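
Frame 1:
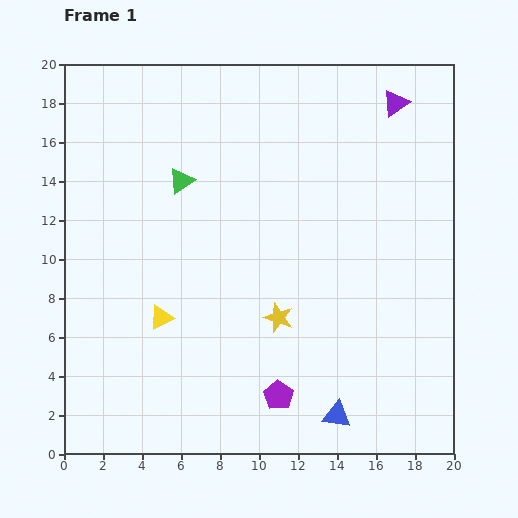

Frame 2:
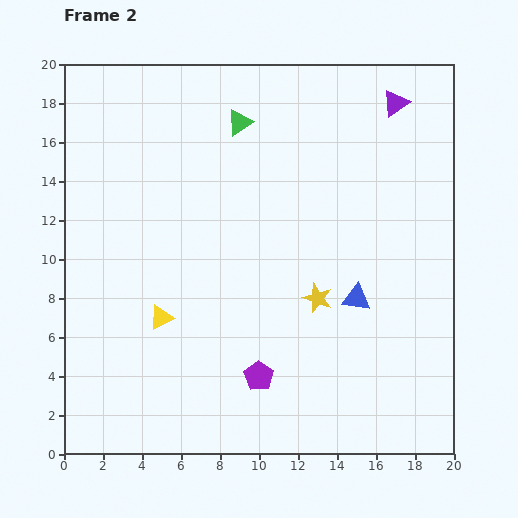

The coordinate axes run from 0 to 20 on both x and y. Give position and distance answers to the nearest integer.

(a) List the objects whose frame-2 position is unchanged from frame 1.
the yellow triangle, the purple triangle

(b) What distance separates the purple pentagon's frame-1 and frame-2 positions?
1

The purple pentagon moved from (11, 3) to (10, 4), a distance of √(1² + 1²) ≈ 1.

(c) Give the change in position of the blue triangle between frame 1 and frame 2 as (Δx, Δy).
(1, 6)

The blue triangle was at (14, 2) in frame 1 and (15, 8) in frame 2.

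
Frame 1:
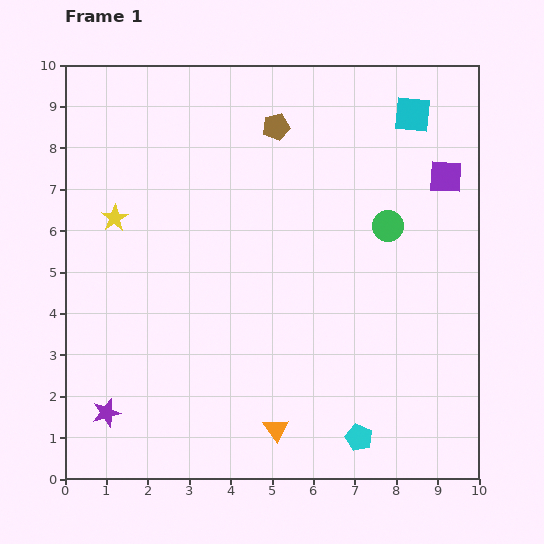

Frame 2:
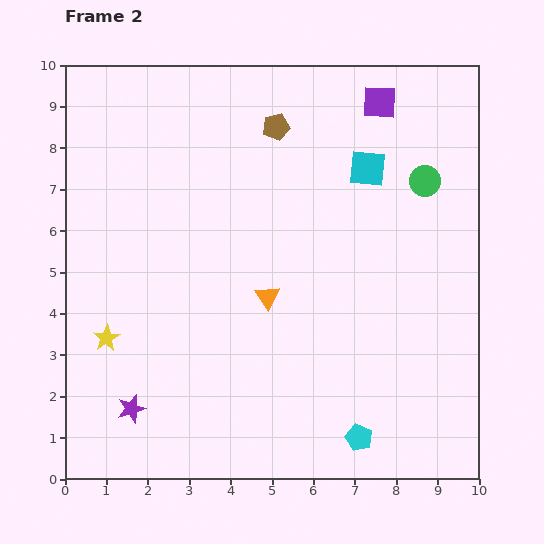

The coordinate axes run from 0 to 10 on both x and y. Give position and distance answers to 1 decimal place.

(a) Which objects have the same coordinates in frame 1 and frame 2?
the brown pentagon, the cyan pentagon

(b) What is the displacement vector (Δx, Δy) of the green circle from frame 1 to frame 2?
(0.9, 1.1)

The green circle was at (7.8, 6.1) in frame 1 and (8.7, 7.2) in frame 2.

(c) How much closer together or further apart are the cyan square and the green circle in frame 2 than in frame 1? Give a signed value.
-1.4

Distance in frame 1: 2.8. Distance in frame 2: 1.4.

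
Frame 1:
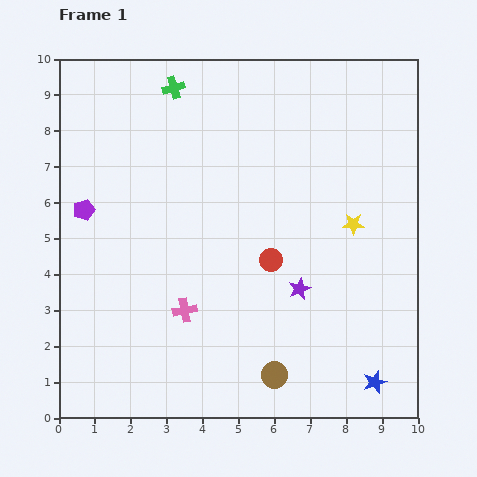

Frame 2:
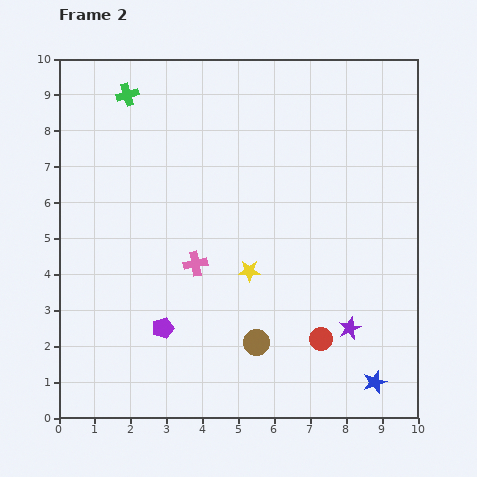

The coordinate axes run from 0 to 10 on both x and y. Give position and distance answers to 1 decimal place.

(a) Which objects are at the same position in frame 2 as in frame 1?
the blue star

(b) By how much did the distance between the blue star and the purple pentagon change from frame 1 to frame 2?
-3.3

Distance in frame 1: 9.4. Distance in frame 2: 6.1.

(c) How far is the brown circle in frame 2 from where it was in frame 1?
1.0

The brown circle moved from (6.0, 1.2) to (5.5, 2.1), a distance of √(0.5² + 0.9²) ≈ 1.0.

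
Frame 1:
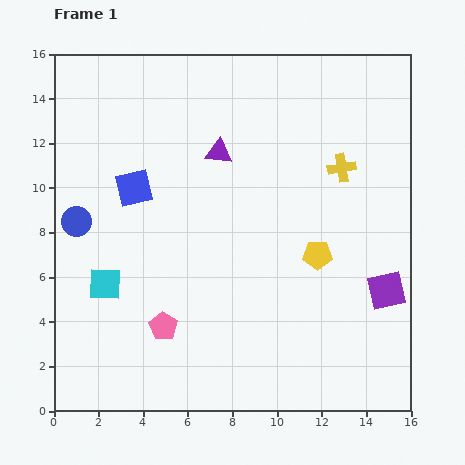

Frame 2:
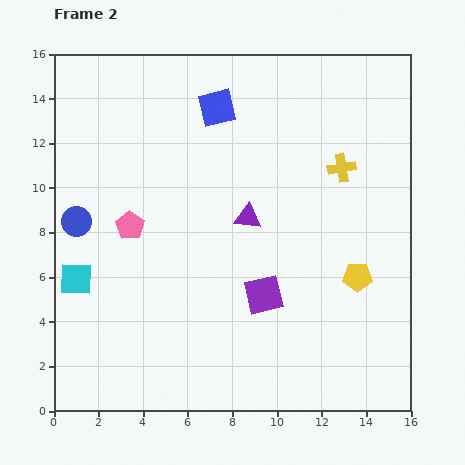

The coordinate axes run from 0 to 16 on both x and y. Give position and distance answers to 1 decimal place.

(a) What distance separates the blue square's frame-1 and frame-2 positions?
5.2

The blue square moved from (3.6, 10.0) to (7.3, 13.6), a distance of √(3.7² + 3.6²) ≈ 5.2.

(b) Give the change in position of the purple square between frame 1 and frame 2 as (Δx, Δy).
(-5.5, -0.2)

The purple square was at (14.9, 5.4) in frame 1 and (9.4, 5.2) in frame 2.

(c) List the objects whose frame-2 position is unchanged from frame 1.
the blue circle, the yellow cross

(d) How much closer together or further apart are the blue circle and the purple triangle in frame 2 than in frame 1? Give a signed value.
+0.6

Distance in frame 1: 7.1. Distance in frame 2: 7.7.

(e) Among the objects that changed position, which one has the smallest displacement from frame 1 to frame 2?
the cyan square

(moved 1.3)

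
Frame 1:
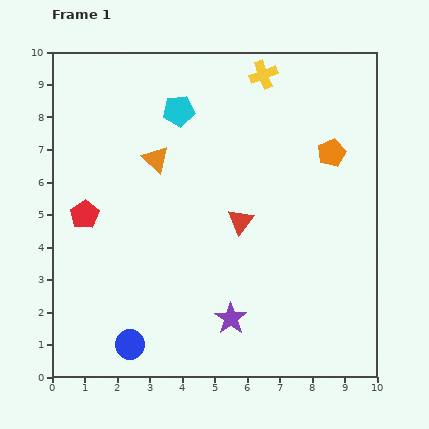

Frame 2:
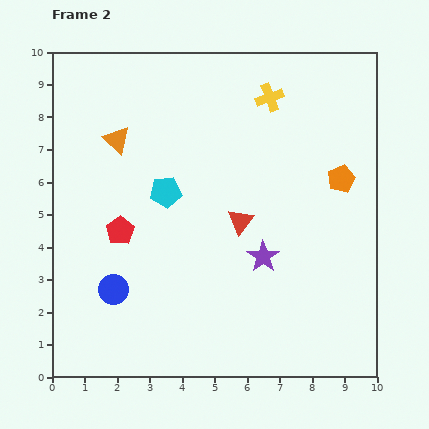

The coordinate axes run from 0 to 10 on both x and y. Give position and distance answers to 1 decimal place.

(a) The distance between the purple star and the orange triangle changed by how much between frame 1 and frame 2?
+0.4

Distance in frame 1: 5.4. Distance in frame 2: 5.8.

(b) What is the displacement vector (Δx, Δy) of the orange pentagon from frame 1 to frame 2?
(0.3, -0.8)

The orange pentagon was at (8.6, 6.9) in frame 1 and (8.9, 6.1) in frame 2.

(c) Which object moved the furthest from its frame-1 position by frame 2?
the cyan pentagon

(moved 2.5; next 2.1)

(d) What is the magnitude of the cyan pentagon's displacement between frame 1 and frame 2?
2.5

The cyan pentagon moved from (3.9, 8.2) to (3.5, 5.7), a distance of √(0.4² + 2.5²) ≈ 2.5.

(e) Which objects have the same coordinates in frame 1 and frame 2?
the red triangle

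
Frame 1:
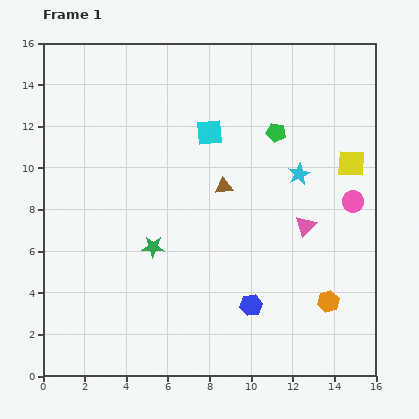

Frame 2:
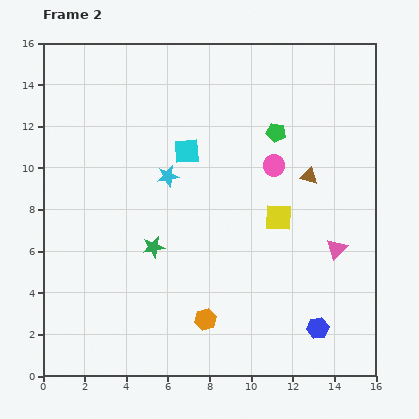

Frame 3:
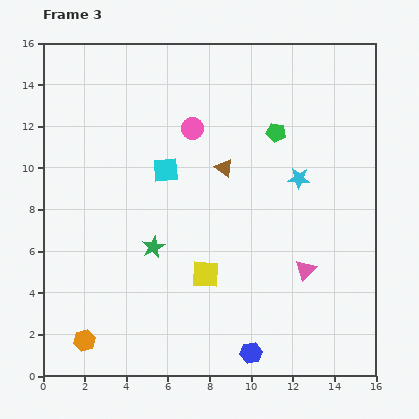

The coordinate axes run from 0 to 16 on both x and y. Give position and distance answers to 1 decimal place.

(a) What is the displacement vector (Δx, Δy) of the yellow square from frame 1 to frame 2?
(-3.5, -2.6)

The yellow square was at (14.8, 10.2) in frame 1 and (11.3, 7.6) in frame 2.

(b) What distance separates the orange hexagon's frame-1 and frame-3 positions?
11.9

The orange hexagon moved from (13.7, 3.6) to (2.0, 1.7), a distance of √(11.7² + 1.9²) ≈ 11.9.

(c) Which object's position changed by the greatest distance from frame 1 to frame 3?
the orange hexagon

(moved 11.9; next 8.8)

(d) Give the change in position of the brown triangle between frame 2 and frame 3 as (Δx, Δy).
(-4.1, 0.4)

The brown triangle was at (12.8, 9.6) in frame 2 and (8.7, 10.0) in frame 3.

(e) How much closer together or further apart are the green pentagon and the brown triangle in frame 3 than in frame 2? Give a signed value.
+0.4

Distance in frame 2: 2.6. Distance in frame 3: 3.0.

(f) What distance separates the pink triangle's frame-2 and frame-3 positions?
1.8

The pink triangle moved from (14.1, 6.1) to (12.6, 5.1), a distance of √(1.5² + 1.0²) ≈ 1.8.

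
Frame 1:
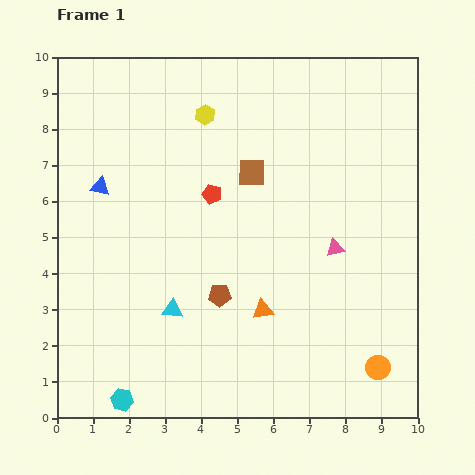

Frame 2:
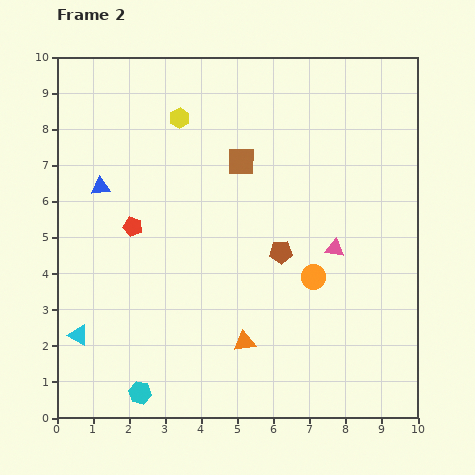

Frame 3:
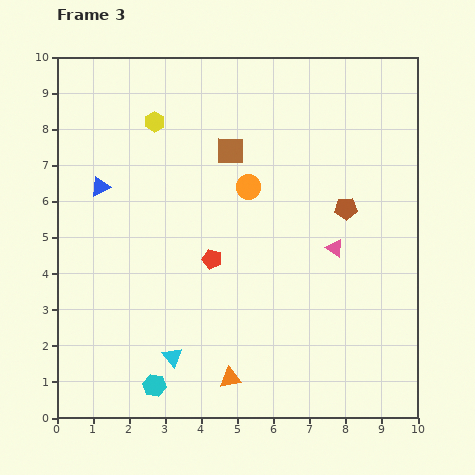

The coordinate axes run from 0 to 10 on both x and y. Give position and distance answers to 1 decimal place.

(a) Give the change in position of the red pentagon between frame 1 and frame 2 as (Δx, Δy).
(-2.2, -0.9)

The red pentagon was at (4.3, 6.2) in frame 1 and (2.1, 5.3) in frame 2.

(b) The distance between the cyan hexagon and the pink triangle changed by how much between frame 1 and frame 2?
-0.5

Distance in frame 1: 7.2. Distance in frame 2: 6.7.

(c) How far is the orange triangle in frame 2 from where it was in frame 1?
1.0

The orange triangle moved from (5.7, 3.0) to (5.2, 2.1), a distance of √(0.5² + 0.9²) ≈ 1.0.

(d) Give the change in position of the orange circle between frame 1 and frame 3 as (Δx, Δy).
(-3.6, 5.0)

The orange circle was at (8.9, 1.4) in frame 1 and (5.3, 6.4) in frame 3.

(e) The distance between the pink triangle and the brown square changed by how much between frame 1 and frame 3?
+0.9

Distance in frame 1: 3.1. Distance in frame 3: 4.0.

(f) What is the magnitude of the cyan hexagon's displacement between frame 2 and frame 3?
0.4

The cyan hexagon moved from (2.3, 0.7) to (2.7, 0.9), a distance of √(0.4² + 0.2²) ≈ 0.4.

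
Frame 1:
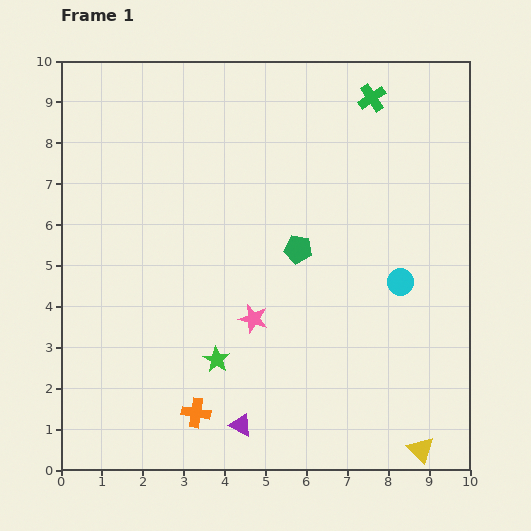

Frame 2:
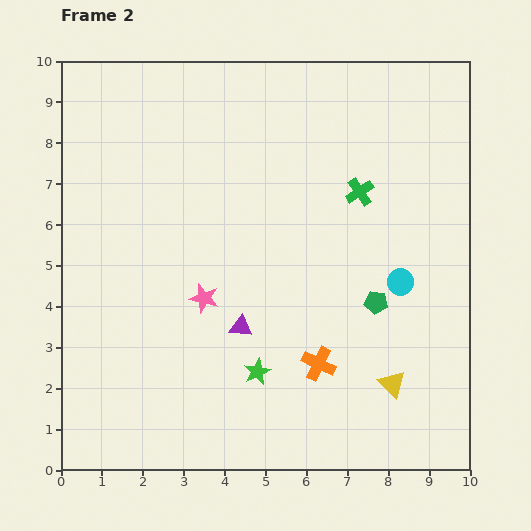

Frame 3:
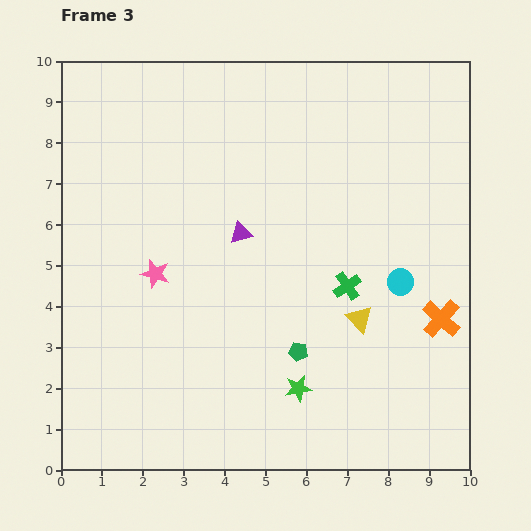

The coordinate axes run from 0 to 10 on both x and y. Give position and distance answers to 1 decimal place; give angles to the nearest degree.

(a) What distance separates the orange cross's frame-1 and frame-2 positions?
3.2

The orange cross moved from (3.3, 1.4) to (6.3, 2.6), a distance of √(3.0² + 1.2²) ≈ 3.2.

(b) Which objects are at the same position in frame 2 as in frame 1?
the cyan circle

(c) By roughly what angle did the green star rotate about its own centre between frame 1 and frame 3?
31° clockwise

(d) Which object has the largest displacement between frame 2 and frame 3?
the orange cross

(moved 3.2; next 2.3)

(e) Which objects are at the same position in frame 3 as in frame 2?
the cyan circle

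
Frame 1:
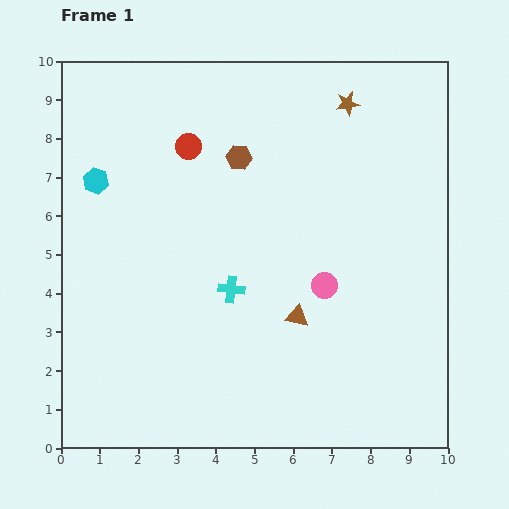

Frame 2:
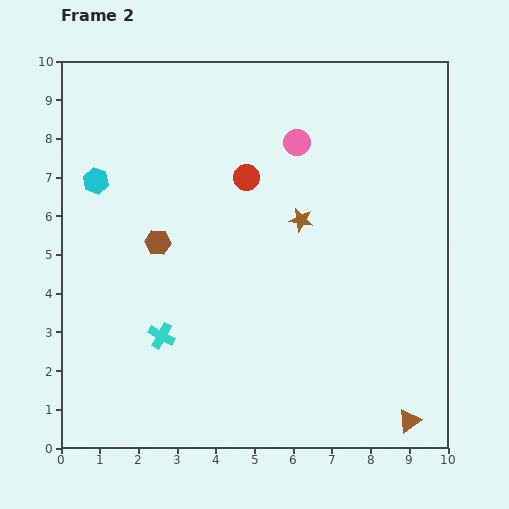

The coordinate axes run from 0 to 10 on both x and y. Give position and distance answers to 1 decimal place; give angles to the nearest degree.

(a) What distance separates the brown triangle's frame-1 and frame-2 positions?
4.0

The brown triangle moved from (6.1, 3.4) to (9.0, 0.7), a distance of √(2.9² + 2.7²) ≈ 4.0.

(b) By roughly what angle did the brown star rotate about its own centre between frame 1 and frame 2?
22° clockwise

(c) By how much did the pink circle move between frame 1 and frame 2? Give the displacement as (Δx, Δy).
(-0.7, 3.7)

The pink circle was at (6.8, 4.2) in frame 1 and (6.1, 7.9) in frame 2.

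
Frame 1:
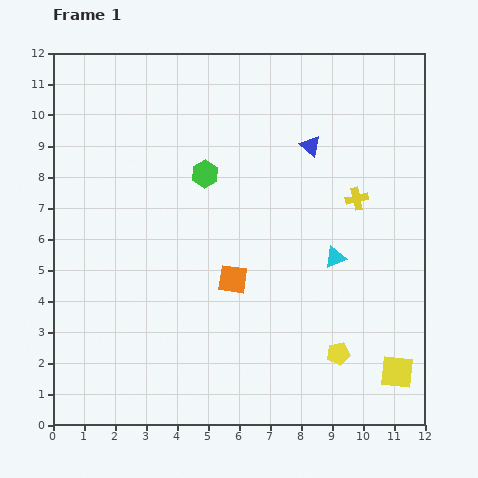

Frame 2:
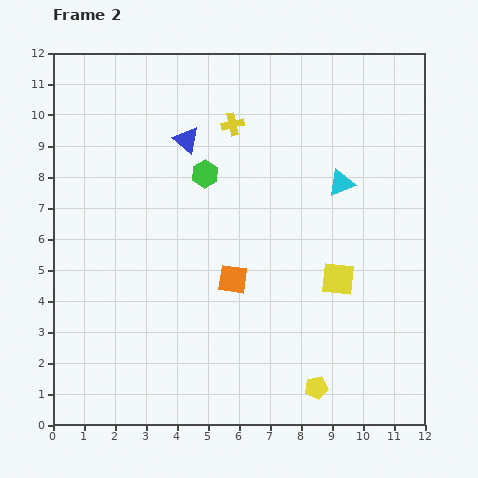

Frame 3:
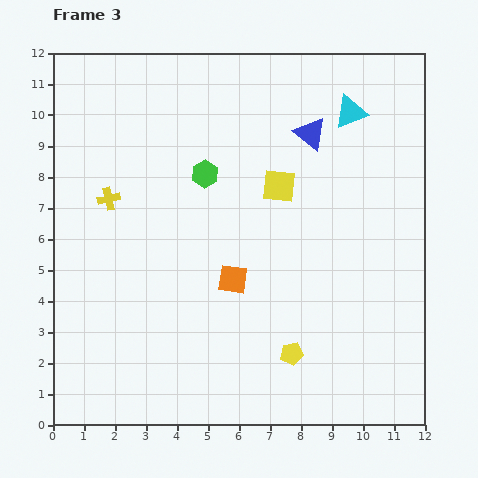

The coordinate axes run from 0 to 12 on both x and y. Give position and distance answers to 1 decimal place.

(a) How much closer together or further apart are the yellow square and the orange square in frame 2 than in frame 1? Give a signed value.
-2.7

Distance in frame 1: 6.1. Distance in frame 2: 3.4.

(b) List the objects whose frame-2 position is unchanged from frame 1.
the green hexagon, the orange square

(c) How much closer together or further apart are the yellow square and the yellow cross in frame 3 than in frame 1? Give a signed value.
-0.2

Distance in frame 1: 5.7. Distance in frame 3: 5.5.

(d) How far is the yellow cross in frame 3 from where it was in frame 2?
4.7

The yellow cross moved from (5.8, 9.7) to (1.8, 7.3), a distance of √(4.0² + 2.4²) ≈ 4.7.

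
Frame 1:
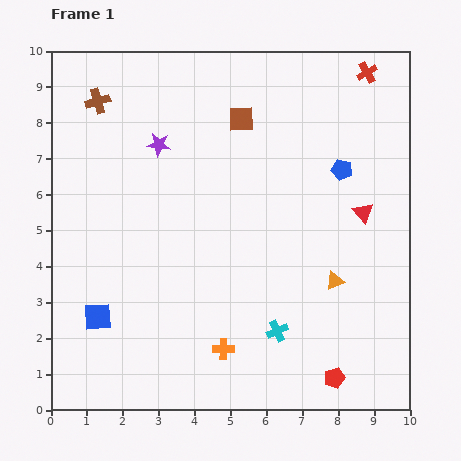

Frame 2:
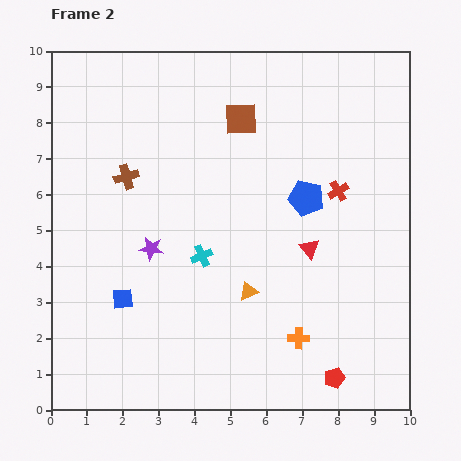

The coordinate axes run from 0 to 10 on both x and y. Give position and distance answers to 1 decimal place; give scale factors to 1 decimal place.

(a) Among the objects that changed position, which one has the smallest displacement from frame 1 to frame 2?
the blue square

(moved 0.9)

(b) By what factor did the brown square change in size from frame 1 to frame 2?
1.3×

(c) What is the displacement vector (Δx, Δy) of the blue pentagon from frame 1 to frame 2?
(-1.0, -0.8)

The blue pentagon was at (8.1, 6.7) in frame 1 and (7.1, 5.9) in frame 2.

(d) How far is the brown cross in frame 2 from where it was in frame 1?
2.2

The brown cross moved from (1.3, 8.6) to (2.1, 6.5), a distance of √(0.8² + 2.1²) ≈ 2.2.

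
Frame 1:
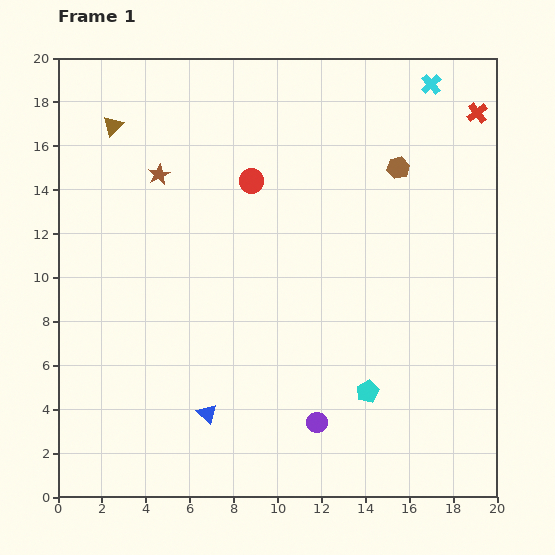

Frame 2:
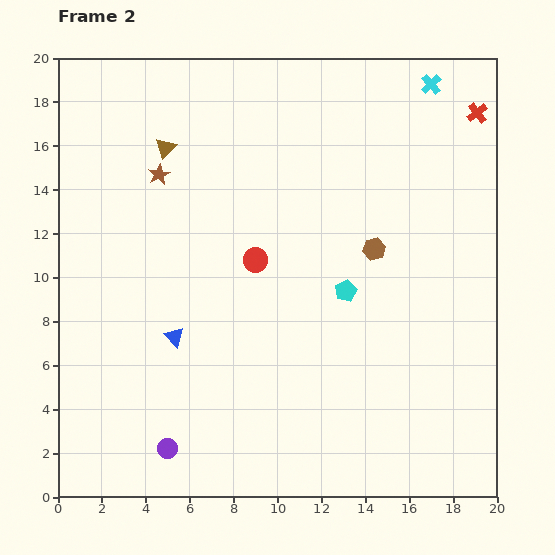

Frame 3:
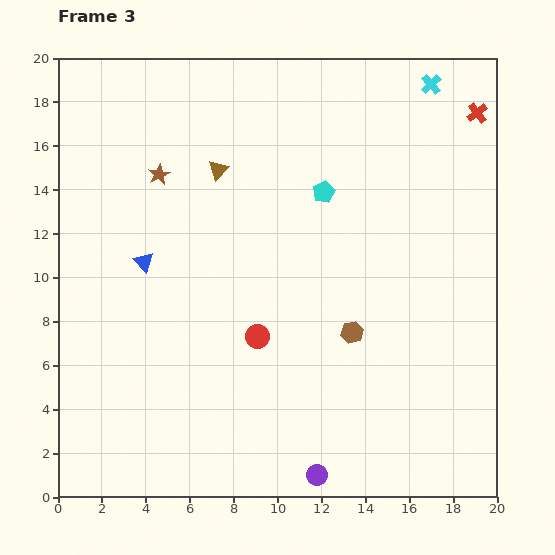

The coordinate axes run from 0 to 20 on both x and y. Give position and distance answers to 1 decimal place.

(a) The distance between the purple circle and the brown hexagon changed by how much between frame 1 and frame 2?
+0.9

Distance in frame 1: 12.2. Distance in frame 2: 13.1.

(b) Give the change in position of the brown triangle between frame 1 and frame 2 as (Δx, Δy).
(2.4, -1.0)

The brown triangle was at (2.5, 16.9) in frame 1 and (4.9, 15.9) in frame 2.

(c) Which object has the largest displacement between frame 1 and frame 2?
the purple circle

(moved 6.9; next 4.7)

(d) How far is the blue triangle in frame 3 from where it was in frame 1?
7.5

The blue triangle moved from (6.8, 3.8) to (3.9, 10.7), a distance of √(2.9² + 6.9²) ≈ 7.5.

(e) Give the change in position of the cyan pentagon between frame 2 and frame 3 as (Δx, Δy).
(-1.0, 4.5)

The cyan pentagon was at (13.1, 9.4) in frame 2 and (12.1, 13.9) in frame 3.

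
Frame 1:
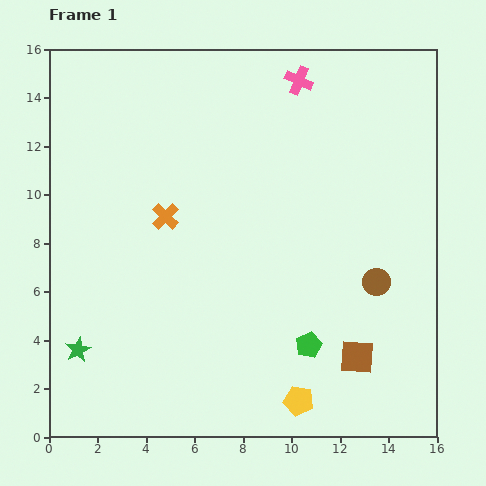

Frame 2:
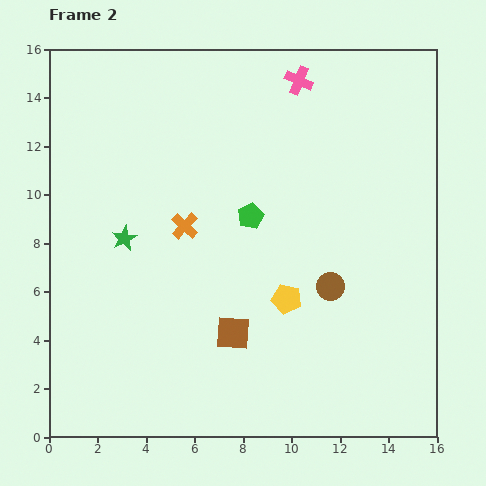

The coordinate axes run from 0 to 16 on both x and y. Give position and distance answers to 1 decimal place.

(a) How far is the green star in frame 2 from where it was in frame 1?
5.0

The green star moved from (1.2, 3.6) to (3.1, 8.2), a distance of √(1.9² + 4.6²) ≈ 5.0.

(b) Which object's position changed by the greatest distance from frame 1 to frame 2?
the green pentagon

(moved 5.8; next 5.2)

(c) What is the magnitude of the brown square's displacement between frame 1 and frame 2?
5.2

The brown square moved from (12.7, 3.3) to (7.6, 4.3), a distance of √(5.1² + 1.0²) ≈ 5.2.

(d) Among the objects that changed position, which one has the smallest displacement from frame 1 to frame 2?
the orange cross

(moved 0.9)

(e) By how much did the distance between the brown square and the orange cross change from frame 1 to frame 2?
-5.0

Distance in frame 1: 9.8. Distance in frame 2: 4.8.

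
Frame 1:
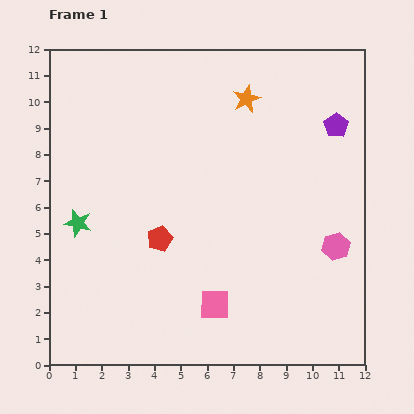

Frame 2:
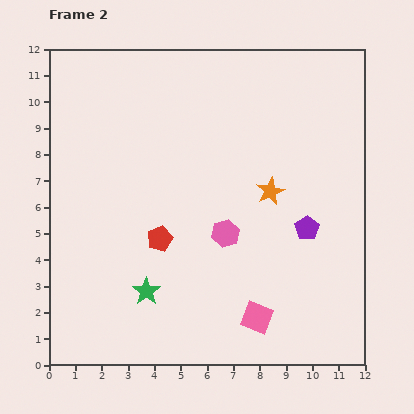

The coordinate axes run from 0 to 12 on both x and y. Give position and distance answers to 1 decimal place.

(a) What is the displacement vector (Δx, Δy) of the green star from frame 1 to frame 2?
(2.6, -2.6)

The green star was at (1.1, 5.4) in frame 1 and (3.7, 2.8) in frame 2.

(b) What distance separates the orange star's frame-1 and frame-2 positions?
3.6

The orange star moved from (7.5, 10.1) to (8.4, 6.6), a distance of √(0.9² + 3.5²) ≈ 3.6.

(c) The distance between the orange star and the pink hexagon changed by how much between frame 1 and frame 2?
-4.3

Distance in frame 1: 6.6. Distance in frame 2: 2.3.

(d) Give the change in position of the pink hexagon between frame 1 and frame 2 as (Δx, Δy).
(-4.2, 0.5)

The pink hexagon was at (10.9, 4.5) in frame 1 and (6.7, 5.0) in frame 2.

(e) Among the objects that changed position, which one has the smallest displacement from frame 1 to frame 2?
the pink square

(moved 1.7)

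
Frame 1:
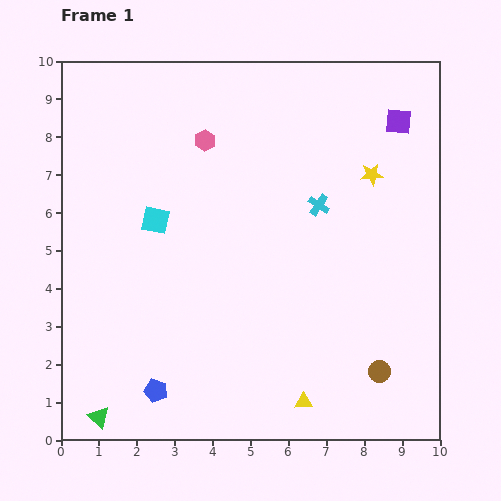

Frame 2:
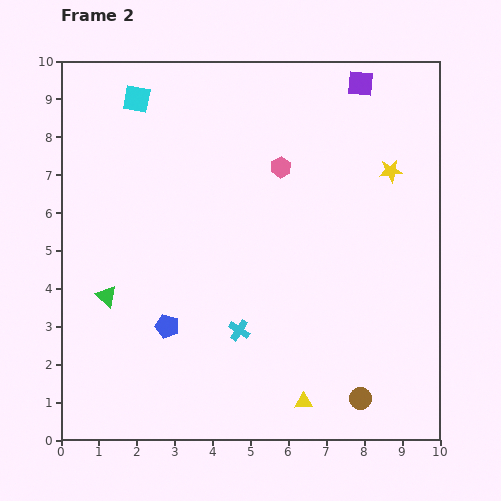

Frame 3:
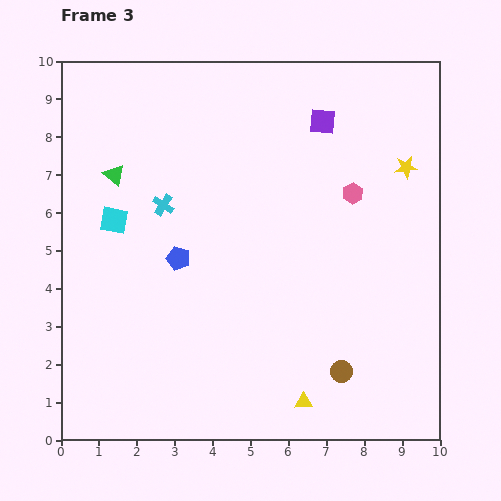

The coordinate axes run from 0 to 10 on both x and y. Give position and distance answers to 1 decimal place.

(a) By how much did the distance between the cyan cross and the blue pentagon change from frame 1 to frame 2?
-4.6

Distance in frame 1: 6.5. Distance in frame 2: 1.9.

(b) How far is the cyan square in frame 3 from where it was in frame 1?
1.1

The cyan square moved from (2.5, 5.8) to (1.4, 5.8), a distance of √(1.1² + 0.0²) ≈ 1.1.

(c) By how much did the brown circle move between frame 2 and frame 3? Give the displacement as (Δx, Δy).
(-0.5, 0.7)

The brown circle was at (7.9, 1.1) in frame 2 and (7.4, 1.8) in frame 3.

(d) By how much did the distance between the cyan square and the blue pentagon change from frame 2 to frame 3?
-4.1

Distance in frame 2: 6.1. Distance in frame 3: 2.0.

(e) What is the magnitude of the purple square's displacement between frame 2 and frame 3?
1.4

The purple square moved from (7.9, 9.4) to (6.9, 8.4), a distance of √(1.0² + 1.0²) ≈ 1.4.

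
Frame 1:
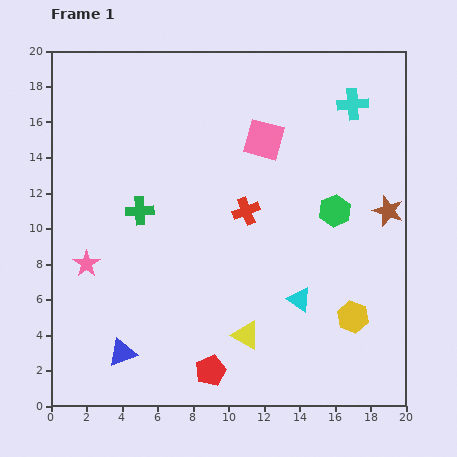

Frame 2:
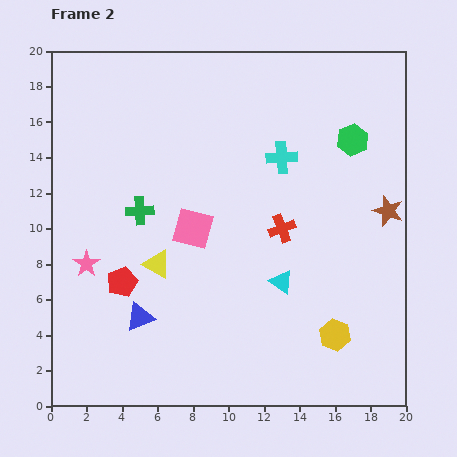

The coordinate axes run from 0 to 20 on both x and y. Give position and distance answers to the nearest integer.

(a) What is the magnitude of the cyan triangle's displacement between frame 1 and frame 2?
1

The cyan triangle moved from (14, 6) to (13, 7), a distance of √(1² + 1²) ≈ 1.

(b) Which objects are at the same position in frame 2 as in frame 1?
the brown star, the green cross, the pink star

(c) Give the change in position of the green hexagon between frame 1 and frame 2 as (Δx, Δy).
(1, 4)

The green hexagon was at (16, 11) in frame 1 and (17, 15) in frame 2.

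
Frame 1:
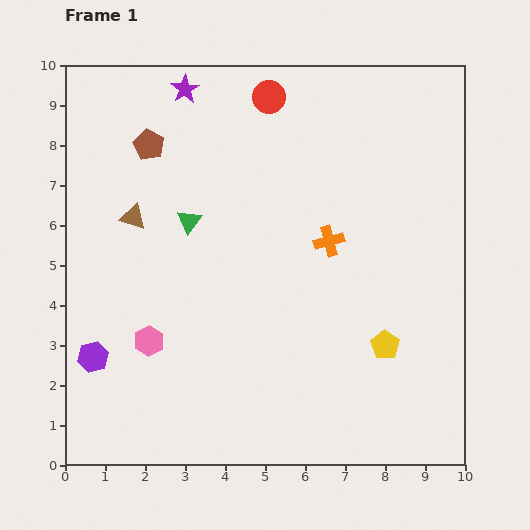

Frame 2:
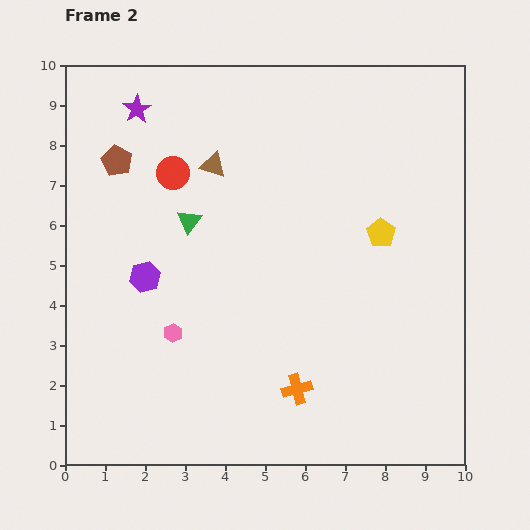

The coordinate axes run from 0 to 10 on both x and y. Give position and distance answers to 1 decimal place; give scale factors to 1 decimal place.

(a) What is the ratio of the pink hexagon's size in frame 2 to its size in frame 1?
0.6×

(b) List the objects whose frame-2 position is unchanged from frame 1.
the green triangle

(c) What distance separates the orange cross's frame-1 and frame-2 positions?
3.8

The orange cross moved from (6.6, 5.6) to (5.8, 1.9), a distance of √(0.8² + 3.7²) ≈ 3.8.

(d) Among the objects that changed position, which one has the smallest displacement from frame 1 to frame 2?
the pink hexagon

(moved 0.6)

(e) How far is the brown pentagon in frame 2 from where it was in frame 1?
0.9

The brown pentagon moved from (2.1, 8.0) to (1.3, 7.6), a distance of √(0.8² + 0.4²) ≈ 0.9.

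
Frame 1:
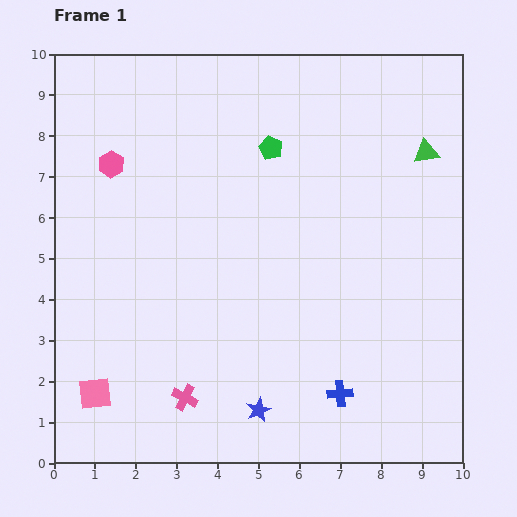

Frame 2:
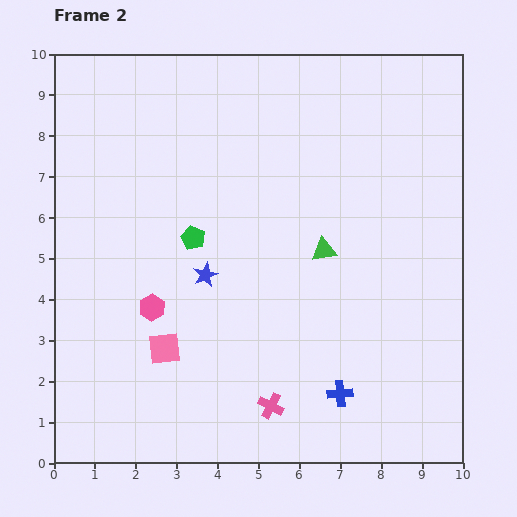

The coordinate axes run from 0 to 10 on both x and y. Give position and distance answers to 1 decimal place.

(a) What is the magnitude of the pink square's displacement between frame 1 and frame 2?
2.0

The pink square moved from (1.0, 1.7) to (2.7, 2.8), a distance of √(1.7² + 1.1²) ≈ 2.0.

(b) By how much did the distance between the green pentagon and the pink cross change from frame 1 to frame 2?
-2.0

Distance in frame 1: 6.5. Distance in frame 2: 4.5.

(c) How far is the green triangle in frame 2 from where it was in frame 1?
3.5

The green triangle moved from (9.1, 7.6) to (6.6, 5.2), a distance of √(2.5² + 2.4²) ≈ 3.5.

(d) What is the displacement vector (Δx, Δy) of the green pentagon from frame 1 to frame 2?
(-1.9, -2.2)

The green pentagon was at (5.3, 7.7) in frame 1 and (3.4, 5.5) in frame 2.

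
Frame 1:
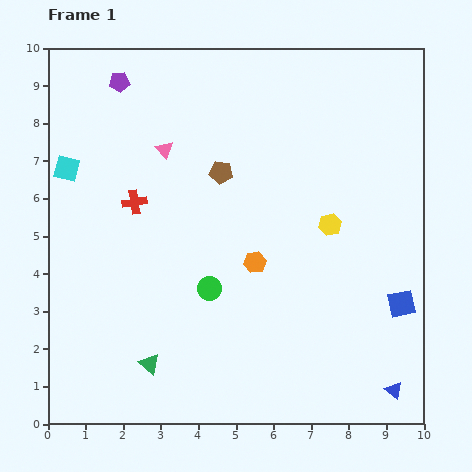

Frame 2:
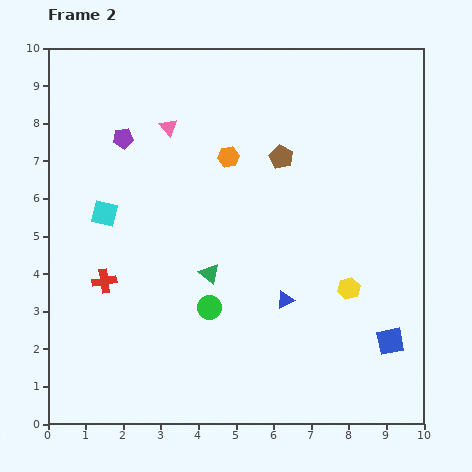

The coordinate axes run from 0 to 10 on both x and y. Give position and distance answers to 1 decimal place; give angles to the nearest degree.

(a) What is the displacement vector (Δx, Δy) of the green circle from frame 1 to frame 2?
(0.0, -0.5)

The green circle was at (4.3, 3.6) in frame 1 and (4.3, 3.1) in frame 2.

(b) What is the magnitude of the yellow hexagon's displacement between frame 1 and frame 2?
1.8

The yellow hexagon moved from (7.5, 5.3) to (8.0, 3.6), a distance of √(0.5² + 1.7²) ≈ 1.8.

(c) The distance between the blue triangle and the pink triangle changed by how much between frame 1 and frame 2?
-3.3

Distance in frame 1: 8.8. Distance in frame 2: 5.5.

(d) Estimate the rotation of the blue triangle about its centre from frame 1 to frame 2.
52° clockwise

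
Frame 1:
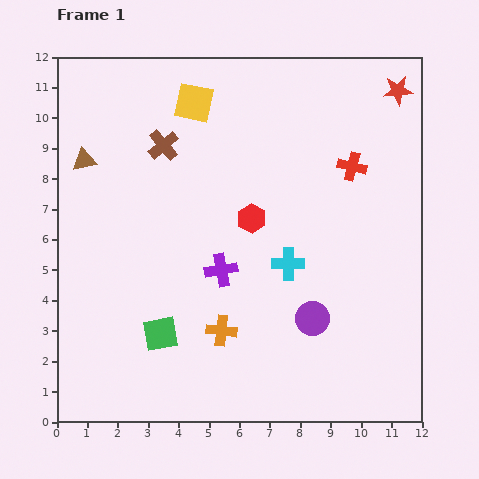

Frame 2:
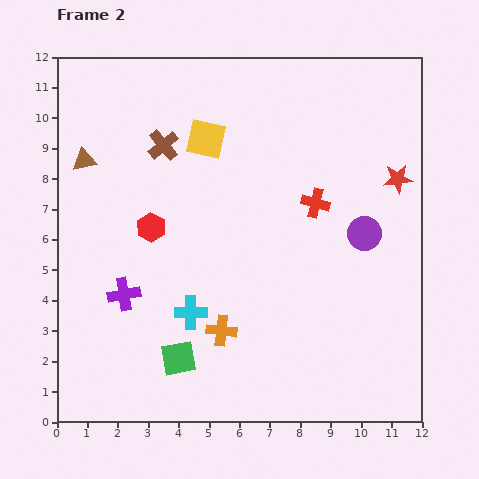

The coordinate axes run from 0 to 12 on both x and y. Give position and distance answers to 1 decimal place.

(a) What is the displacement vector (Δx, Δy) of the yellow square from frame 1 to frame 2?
(0.4, -1.2)

The yellow square was at (4.5, 10.5) in frame 1 and (4.9, 9.3) in frame 2.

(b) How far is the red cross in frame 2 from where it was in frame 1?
1.7

The red cross moved from (9.7, 8.4) to (8.5, 7.2), a distance of √(1.2² + 1.2²) ≈ 1.7.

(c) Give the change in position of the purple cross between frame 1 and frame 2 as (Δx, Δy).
(-3.2, -0.8)

The purple cross was at (5.4, 5.0) in frame 1 and (2.2, 4.2) in frame 2.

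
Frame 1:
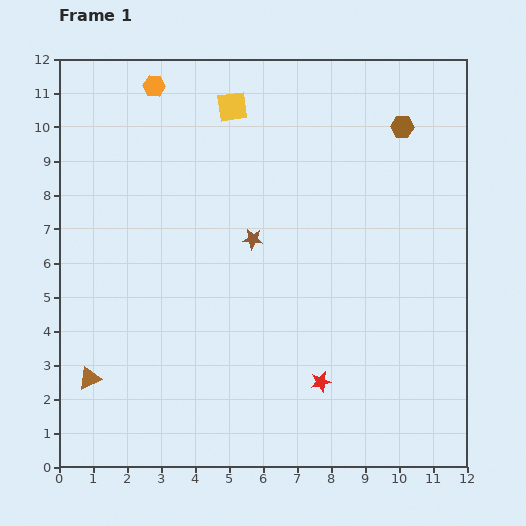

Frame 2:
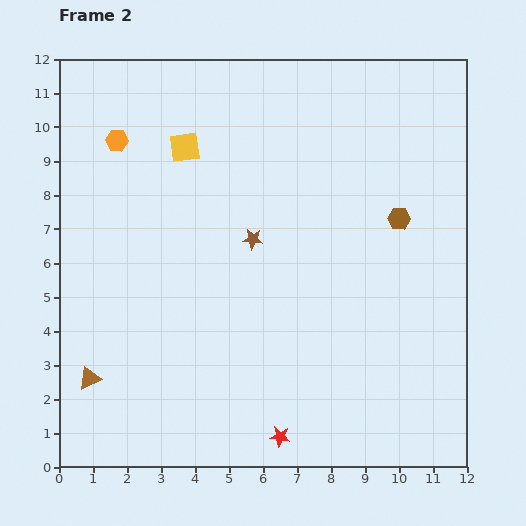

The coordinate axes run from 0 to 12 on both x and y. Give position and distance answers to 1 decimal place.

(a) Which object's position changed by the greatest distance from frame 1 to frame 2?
the brown hexagon

(moved 2.7; next 2.0)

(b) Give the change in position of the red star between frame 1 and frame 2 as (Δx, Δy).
(-1.2, -1.6)

The red star was at (7.7, 2.5) in frame 1 and (6.5, 0.9) in frame 2.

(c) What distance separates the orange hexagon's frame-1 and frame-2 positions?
1.9

The orange hexagon moved from (2.8, 11.2) to (1.7, 9.6), a distance of √(1.1² + 1.6²) ≈ 1.9.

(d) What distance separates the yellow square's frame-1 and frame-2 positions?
1.8

The yellow square moved from (5.1, 10.6) to (3.7, 9.4), a distance of √(1.4² + 1.2²) ≈ 1.8.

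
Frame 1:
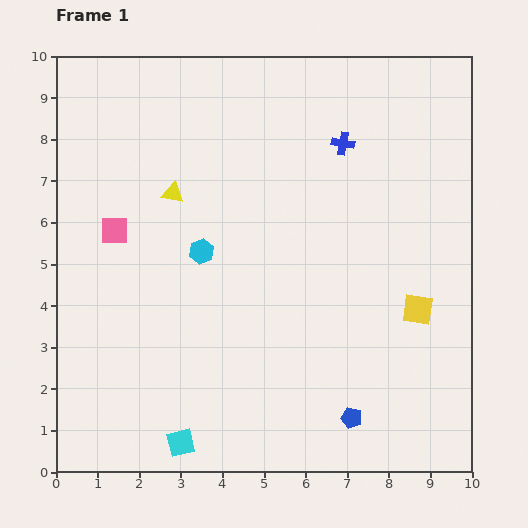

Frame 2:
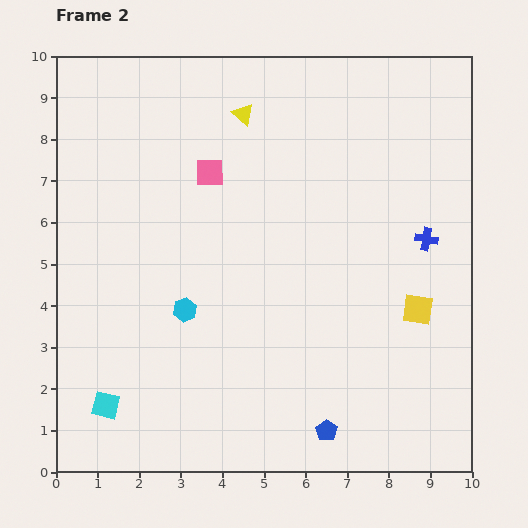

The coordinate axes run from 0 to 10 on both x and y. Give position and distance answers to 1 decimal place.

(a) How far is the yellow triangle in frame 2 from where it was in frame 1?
2.5

The yellow triangle moved from (2.8, 6.7) to (4.5, 8.6), a distance of √(1.7² + 1.9²) ≈ 2.5.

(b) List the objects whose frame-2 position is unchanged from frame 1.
the yellow square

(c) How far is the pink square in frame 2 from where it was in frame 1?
2.7

The pink square moved from (1.4, 5.8) to (3.7, 7.2), a distance of √(2.3² + 1.4²) ≈ 2.7.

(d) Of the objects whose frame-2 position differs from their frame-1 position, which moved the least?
the blue pentagon

(moved 0.7)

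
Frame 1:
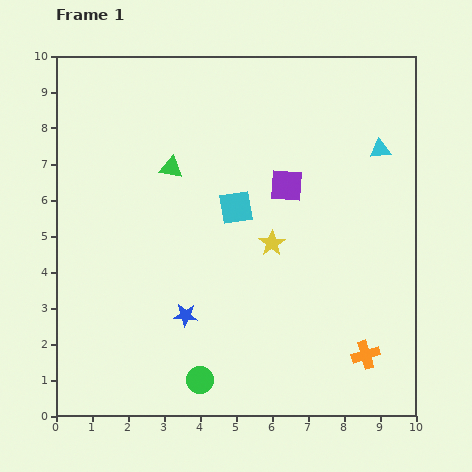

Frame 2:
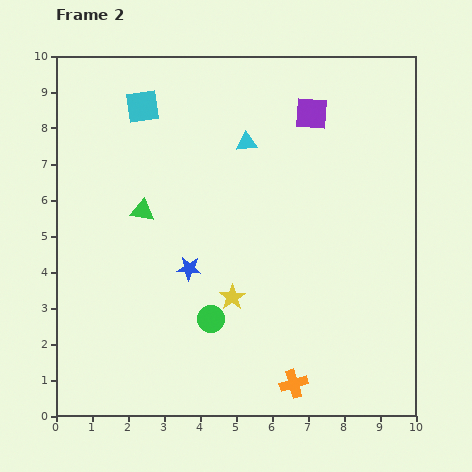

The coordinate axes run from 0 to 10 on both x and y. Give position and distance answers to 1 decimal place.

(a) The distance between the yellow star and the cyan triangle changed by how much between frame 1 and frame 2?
+0.3

Distance in frame 1: 4.0. Distance in frame 2: 4.3.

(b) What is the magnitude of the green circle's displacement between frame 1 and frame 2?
1.7

The green circle moved from (4.0, 1.0) to (4.3, 2.7), a distance of √(0.3² + 1.7²) ≈ 1.7.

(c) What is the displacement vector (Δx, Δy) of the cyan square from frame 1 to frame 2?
(-2.6, 2.8)

The cyan square was at (5.0, 5.8) in frame 1 and (2.4, 8.6) in frame 2.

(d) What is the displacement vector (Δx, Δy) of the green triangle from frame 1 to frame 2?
(-0.8, -1.2)

The green triangle was at (3.2, 6.9) in frame 1 and (2.4, 5.7) in frame 2.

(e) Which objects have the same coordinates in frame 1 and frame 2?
none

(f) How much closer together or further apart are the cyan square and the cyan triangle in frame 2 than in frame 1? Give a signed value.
-1.2

Distance in frame 1: 4.3. Distance in frame 2: 3.1.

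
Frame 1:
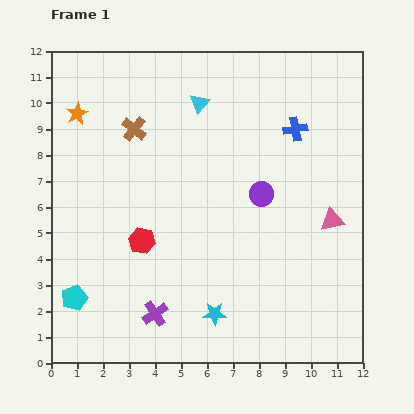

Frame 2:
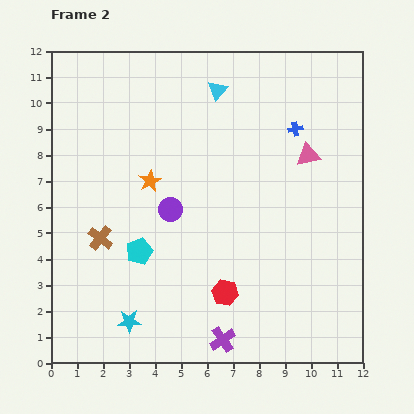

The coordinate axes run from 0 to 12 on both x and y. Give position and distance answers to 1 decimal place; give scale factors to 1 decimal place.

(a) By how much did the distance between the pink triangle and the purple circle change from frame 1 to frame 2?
+2.8

Distance in frame 1: 2.9. Distance in frame 2: 5.7.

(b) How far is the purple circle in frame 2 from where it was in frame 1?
3.6

The purple circle moved from (8.1, 6.5) to (4.6, 5.9), a distance of √(3.5² + 0.6²) ≈ 3.6.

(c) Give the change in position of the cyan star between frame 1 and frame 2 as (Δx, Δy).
(-3.3, -0.3)

The cyan star was at (6.3, 1.9) in frame 1 and (3.0, 1.6) in frame 2.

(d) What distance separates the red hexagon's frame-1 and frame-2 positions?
3.8

The red hexagon moved from (3.5, 4.7) to (6.7, 2.7), a distance of √(3.2² + 2.0²) ≈ 3.8.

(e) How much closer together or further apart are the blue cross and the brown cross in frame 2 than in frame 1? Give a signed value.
+2.4

Distance in frame 1: 6.2. Distance in frame 2: 8.6.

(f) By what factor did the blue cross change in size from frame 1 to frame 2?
0.6×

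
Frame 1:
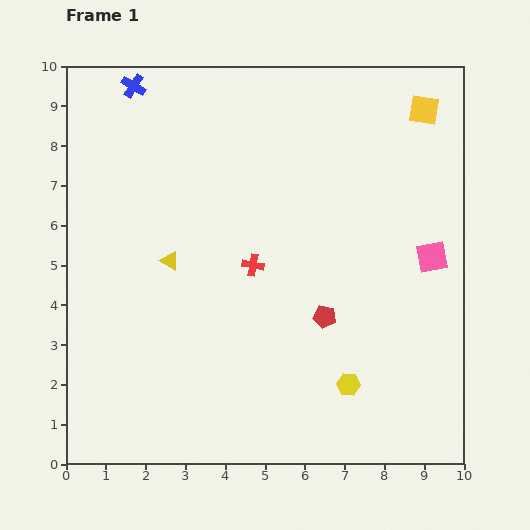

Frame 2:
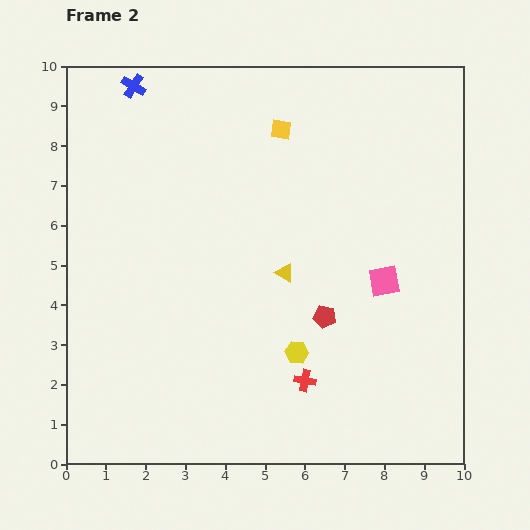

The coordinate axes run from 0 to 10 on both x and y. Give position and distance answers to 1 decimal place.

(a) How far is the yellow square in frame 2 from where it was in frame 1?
3.6

The yellow square moved from (9.0, 8.9) to (5.4, 8.4), a distance of √(3.6² + 0.5²) ≈ 3.6.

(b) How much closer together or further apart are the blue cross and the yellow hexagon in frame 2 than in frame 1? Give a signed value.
-1.3

Distance in frame 1: 9.2. Distance in frame 2: 7.9.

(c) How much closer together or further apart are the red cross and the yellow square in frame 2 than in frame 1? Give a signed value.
+0.5

Distance in frame 1: 5.8. Distance in frame 2: 6.3.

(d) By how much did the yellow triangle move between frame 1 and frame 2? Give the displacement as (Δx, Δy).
(2.9, -0.3)

The yellow triangle was at (2.6, 5.1) in frame 1 and (5.5, 4.8) in frame 2.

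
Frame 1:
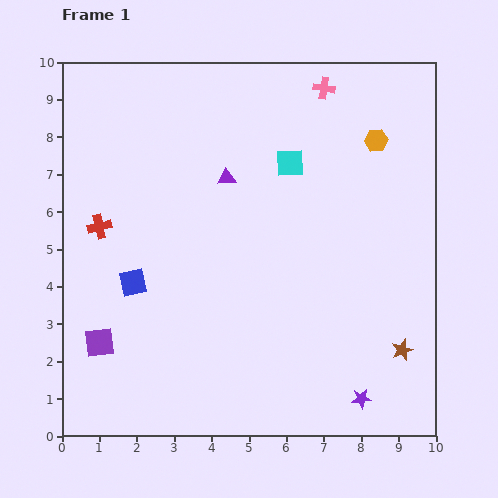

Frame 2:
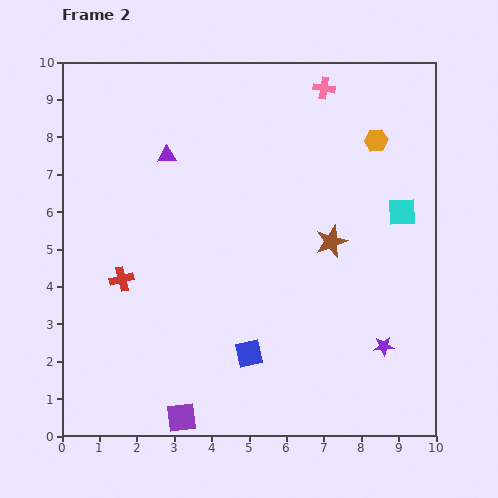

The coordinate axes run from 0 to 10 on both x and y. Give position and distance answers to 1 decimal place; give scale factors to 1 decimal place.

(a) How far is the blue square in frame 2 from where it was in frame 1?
3.6

The blue square moved from (1.9, 4.1) to (5.0, 2.2), a distance of √(3.1² + 1.9²) ≈ 3.6.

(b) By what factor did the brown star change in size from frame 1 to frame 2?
1.5×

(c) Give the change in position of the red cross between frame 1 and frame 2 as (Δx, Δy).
(0.6, -1.4)

The red cross was at (1.0, 5.6) in frame 1 and (1.6, 4.2) in frame 2.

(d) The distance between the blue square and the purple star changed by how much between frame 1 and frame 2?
-3.2

Distance in frame 1: 6.8. Distance in frame 2: 3.6.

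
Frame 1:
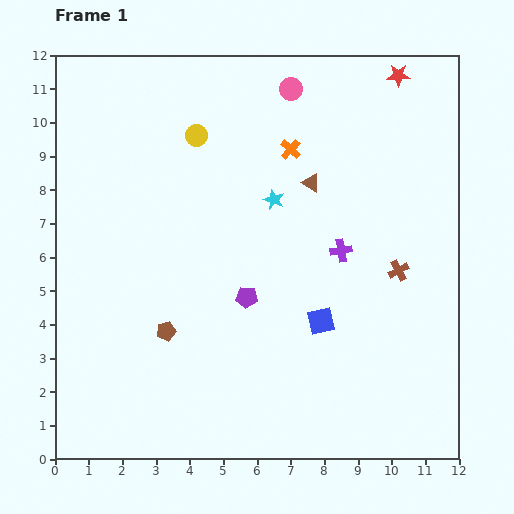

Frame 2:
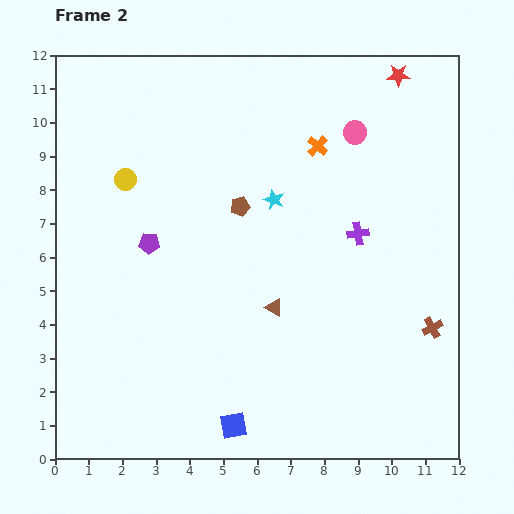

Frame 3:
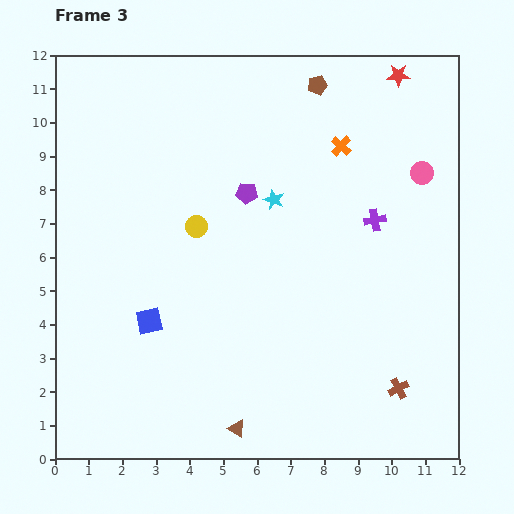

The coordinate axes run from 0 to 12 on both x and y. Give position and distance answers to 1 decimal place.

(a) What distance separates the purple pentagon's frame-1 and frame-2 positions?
3.3

The purple pentagon moved from (5.7, 4.8) to (2.8, 6.4), a distance of √(2.9² + 1.6²) ≈ 3.3.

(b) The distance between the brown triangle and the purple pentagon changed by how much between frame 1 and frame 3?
+3.1

Distance in frame 1: 3.9. Distance in frame 3: 7.0.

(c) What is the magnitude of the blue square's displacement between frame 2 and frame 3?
4.0

The blue square moved from (5.3, 1.0) to (2.8, 4.1), a distance of √(2.5² + 3.1²) ≈ 4.0.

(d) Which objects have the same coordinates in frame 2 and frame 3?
the cyan star, the red star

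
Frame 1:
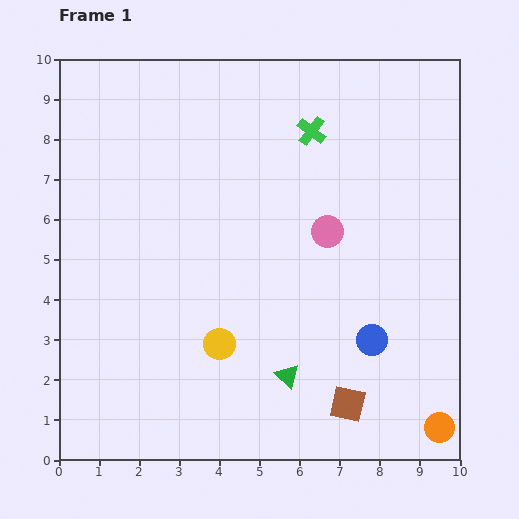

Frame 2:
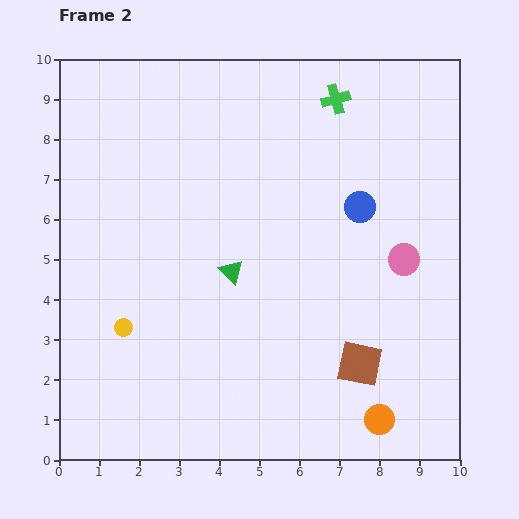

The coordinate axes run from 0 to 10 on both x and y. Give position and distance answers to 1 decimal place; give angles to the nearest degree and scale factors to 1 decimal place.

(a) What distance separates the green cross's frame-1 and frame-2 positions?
1.0

The green cross moved from (6.3, 8.2) to (6.9, 9.0), a distance of √(0.6² + 0.8²) ≈ 1.0.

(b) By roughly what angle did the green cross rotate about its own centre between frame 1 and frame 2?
37° clockwise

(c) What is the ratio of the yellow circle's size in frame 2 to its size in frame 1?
0.6×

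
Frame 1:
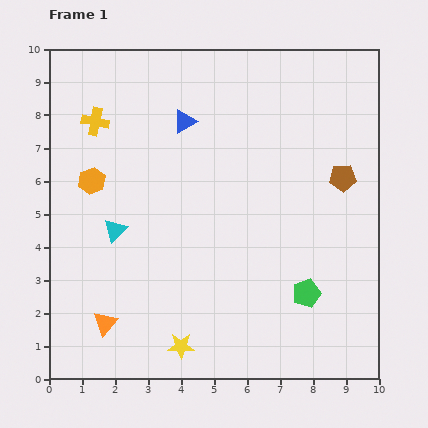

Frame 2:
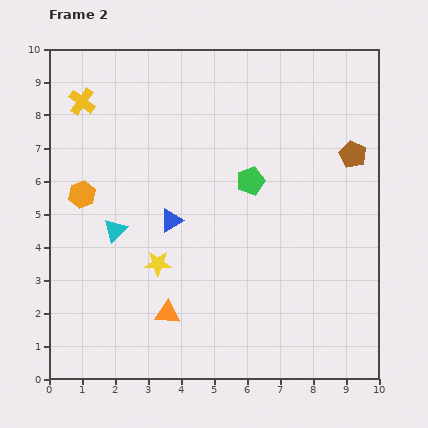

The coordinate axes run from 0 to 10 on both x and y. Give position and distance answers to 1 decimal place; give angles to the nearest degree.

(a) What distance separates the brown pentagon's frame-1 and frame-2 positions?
0.8

The brown pentagon moved from (8.9, 6.1) to (9.2, 6.8), a distance of √(0.3² + 0.7²) ≈ 0.8.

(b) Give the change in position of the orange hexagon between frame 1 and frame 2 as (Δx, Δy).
(-0.3, -0.4)

The orange hexagon was at (1.3, 6.0) in frame 1 and (1.0, 5.6) in frame 2.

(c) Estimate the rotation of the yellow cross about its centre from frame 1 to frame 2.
25° clockwise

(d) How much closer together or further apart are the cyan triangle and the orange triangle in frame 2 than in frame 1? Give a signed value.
+0.2

Distance in frame 1: 2.8. Distance in frame 2: 3.0.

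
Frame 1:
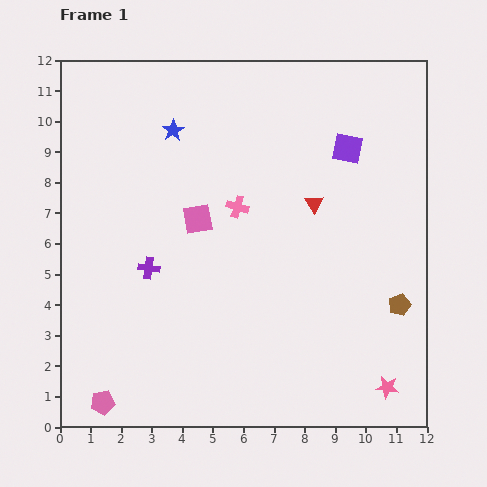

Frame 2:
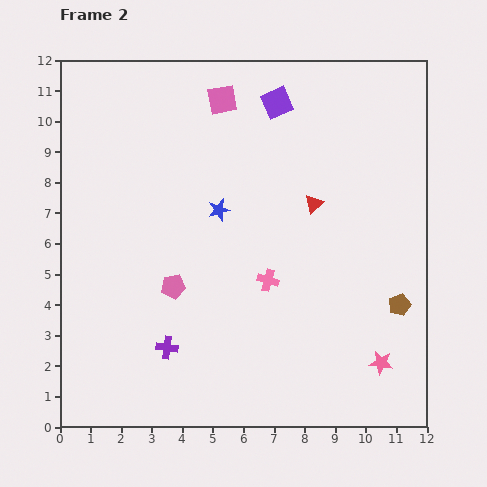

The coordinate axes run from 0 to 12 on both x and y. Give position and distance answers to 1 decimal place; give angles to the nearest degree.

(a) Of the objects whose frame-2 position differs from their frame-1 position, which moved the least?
the pink star

(moved 0.8)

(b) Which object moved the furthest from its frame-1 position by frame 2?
the pink pentagon

(moved 4.4; next 4.0)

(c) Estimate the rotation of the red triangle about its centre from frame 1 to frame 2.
20° clockwise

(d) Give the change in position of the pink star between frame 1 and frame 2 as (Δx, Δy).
(-0.2, 0.8)

The pink star was at (10.7, 1.3) in frame 1 and (10.5, 2.1) in frame 2.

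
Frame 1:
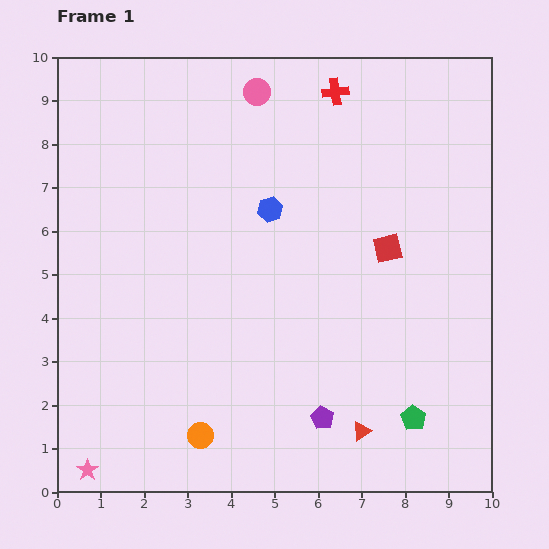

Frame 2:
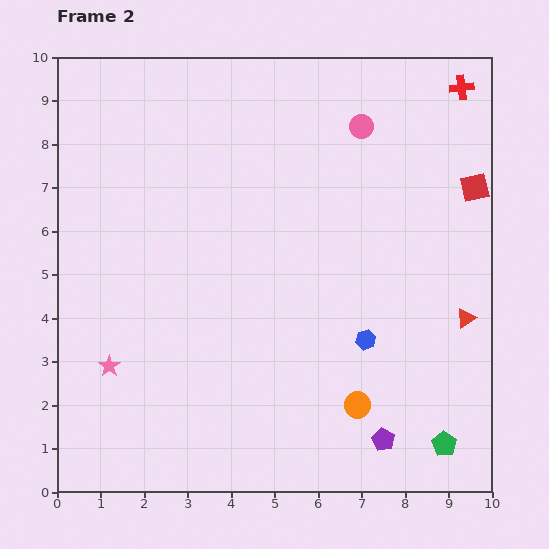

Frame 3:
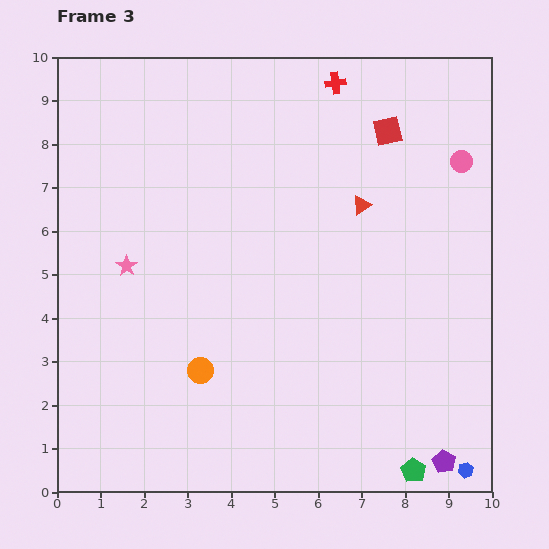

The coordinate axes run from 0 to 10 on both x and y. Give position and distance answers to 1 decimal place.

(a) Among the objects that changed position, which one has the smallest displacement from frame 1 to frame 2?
the green pentagon

(moved 0.9)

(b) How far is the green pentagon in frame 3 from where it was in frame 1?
1.2

The green pentagon moved from (8.2, 1.7) to (8.2, 0.5), a distance of √(0.0² + 1.2²) ≈ 1.2.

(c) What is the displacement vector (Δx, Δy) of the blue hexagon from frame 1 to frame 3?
(4.5, -6.0)

The blue hexagon was at (4.9, 6.5) in frame 1 and (9.4, 0.5) in frame 3.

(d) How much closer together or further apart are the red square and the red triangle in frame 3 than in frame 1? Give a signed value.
-2.4

Distance in frame 1: 4.2. Distance in frame 3: 1.8.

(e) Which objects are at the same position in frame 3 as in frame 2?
none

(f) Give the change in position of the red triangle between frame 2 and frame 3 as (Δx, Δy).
(-2.4, 2.6)

The red triangle was at (9.4, 4.0) in frame 2 and (7.0, 6.6) in frame 3.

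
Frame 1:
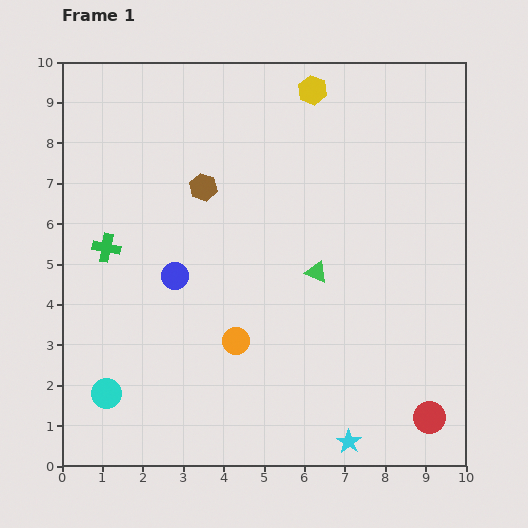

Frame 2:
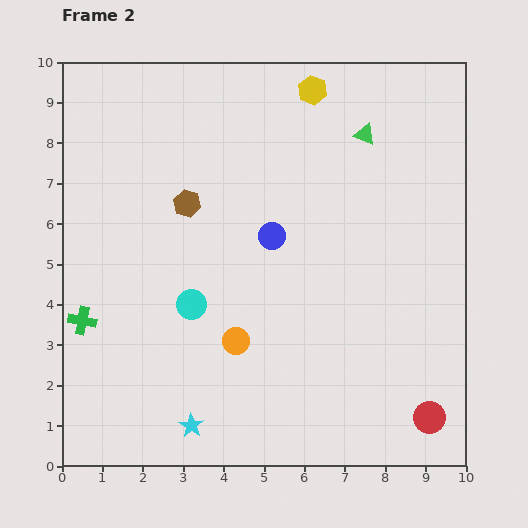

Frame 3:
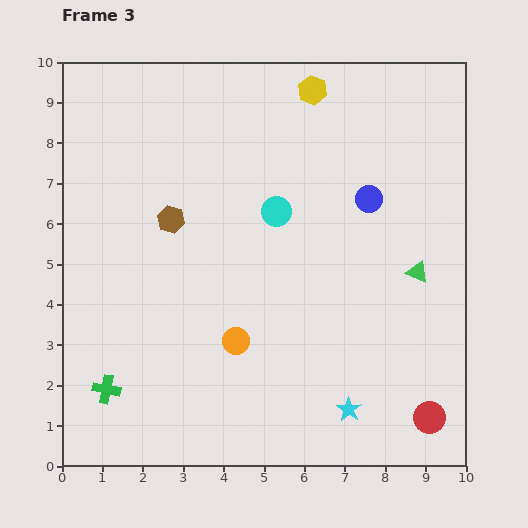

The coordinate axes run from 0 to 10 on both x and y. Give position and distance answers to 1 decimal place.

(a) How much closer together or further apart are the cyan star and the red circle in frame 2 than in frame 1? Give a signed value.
+3.8

Distance in frame 1: 2.1. Distance in frame 2: 5.9.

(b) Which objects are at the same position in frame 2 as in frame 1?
the orange circle, the yellow hexagon, the red circle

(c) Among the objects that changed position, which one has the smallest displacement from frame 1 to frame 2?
the brown hexagon

(moved 0.6)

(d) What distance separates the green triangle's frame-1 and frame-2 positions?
3.6

The green triangle moved from (6.3, 4.8) to (7.5, 8.2), a distance of √(1.2² + 3.4²) ≈ 3.6.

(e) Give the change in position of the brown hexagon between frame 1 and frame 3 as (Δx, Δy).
(-0.8, -0.8)

The brown hexagon was at (3.5, 6.9) in frame 1 and (2.7, 6.1) in frame 3.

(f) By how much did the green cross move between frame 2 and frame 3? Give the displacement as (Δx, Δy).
(0.6, -1.7)

The green cross was at (0.5, 3.6) in frame 2 and (1.1, 1.9) in frame 3.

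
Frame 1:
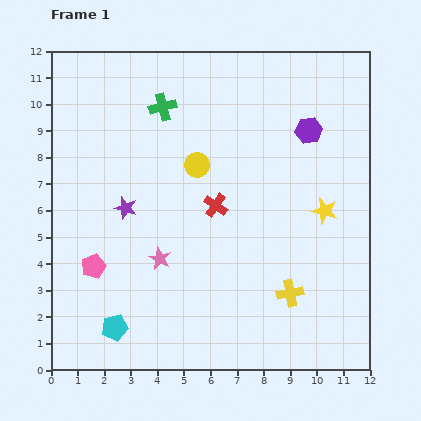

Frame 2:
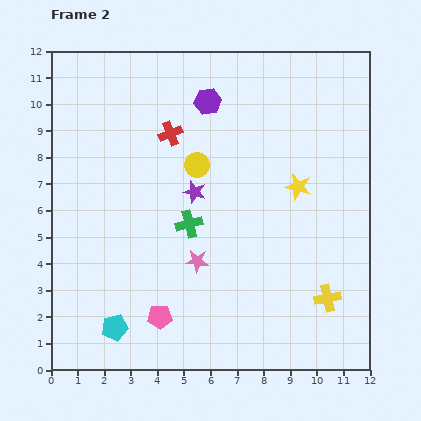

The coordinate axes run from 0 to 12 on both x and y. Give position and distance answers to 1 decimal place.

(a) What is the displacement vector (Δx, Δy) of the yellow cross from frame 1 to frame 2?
(1.4, -0.2)

The yellow cross was at (9.0, 2.9) in frame 1 and (10.4, 2.7) in frame 2.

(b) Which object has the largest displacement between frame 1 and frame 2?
the green cross

(moved 4.5; next 4.0)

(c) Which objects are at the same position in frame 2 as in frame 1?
the yellow circle, the cyan pentagon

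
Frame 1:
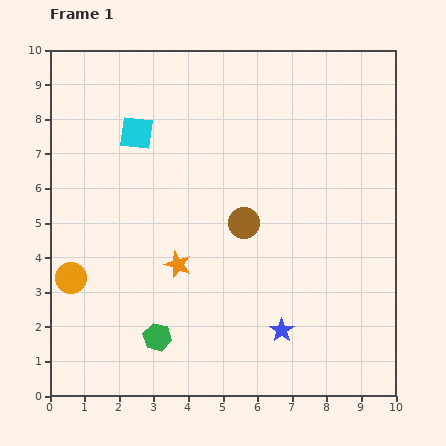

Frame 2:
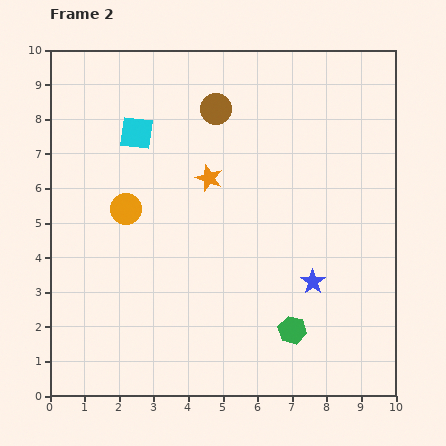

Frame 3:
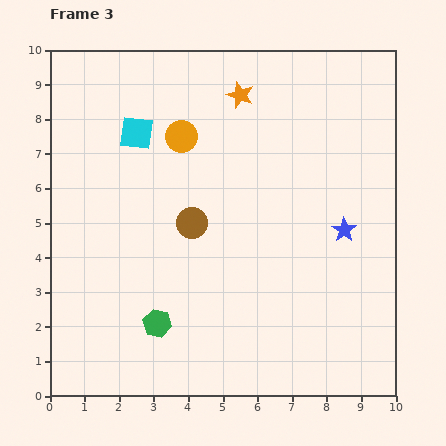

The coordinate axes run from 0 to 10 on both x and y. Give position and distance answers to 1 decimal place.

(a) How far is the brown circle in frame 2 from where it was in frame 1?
3.4

The brown circle moved from (5.6, 5.0) to (4.8, 8.3), a distance of √(0.8² + 3.3²) ≈ 3.4.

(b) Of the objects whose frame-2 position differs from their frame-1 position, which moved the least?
the blue star

(moved 1.7)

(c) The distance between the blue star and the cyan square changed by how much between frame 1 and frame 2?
-0.4

Distance in frame 1: 7.1. Distance in frame 2: 6.7.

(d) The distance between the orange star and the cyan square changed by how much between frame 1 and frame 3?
-0.8

Distance in frame 1: 4.0. Distance in frame 3: 3.2.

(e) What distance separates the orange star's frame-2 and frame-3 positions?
2.6

The orange star moved from (4.6, 6.3) to (5.5, 8.7), a distance of √(0.9² + 2.4²) ≈ 2.6.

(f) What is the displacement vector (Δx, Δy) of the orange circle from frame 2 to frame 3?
(1.6, 2.1)

The orange circle was at (2.2, 5.4) in frame 2 and (3.8, 7.5) in frame 3.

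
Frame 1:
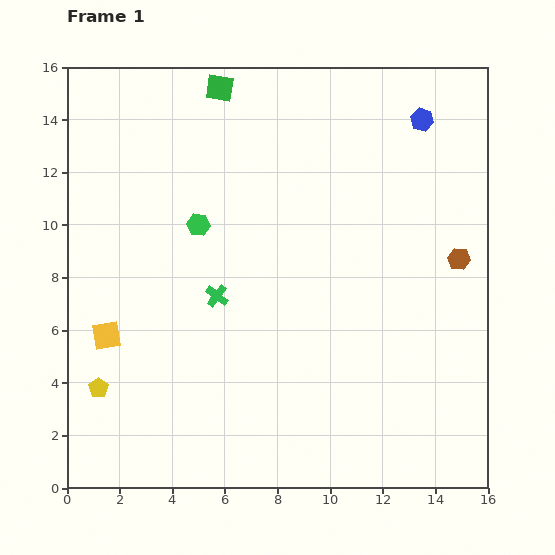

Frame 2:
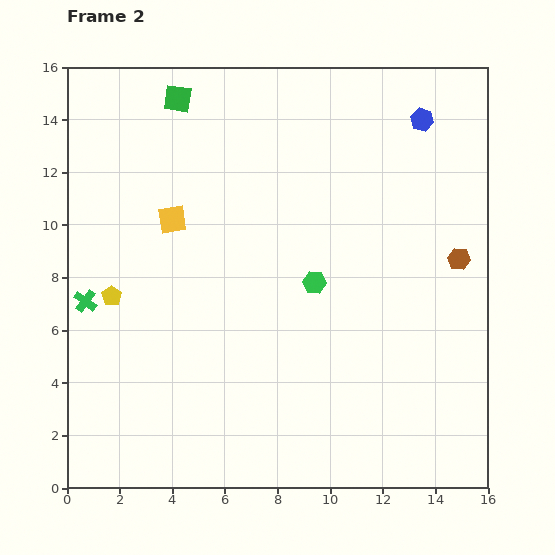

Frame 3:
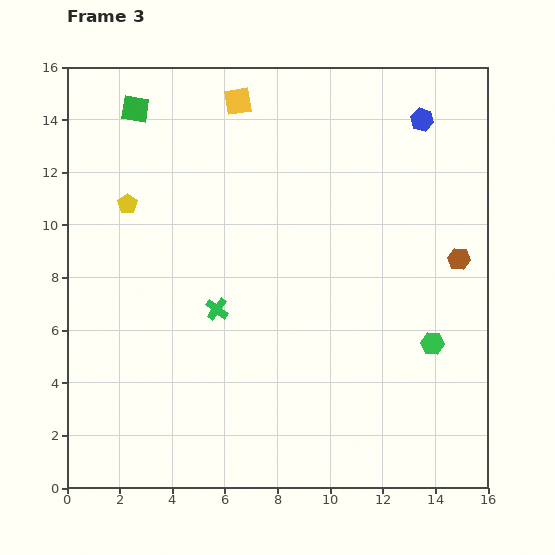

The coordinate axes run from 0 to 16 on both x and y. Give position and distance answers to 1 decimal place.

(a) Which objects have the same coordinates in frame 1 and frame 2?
the blue hexagon, the brown hexagon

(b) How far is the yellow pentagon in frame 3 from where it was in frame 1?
7.1

The yellow pentagon moved from (1.2, 3.8) to (2.3, 10.8), a distance of √(1.1² + 7.0²) ≈ 7.1.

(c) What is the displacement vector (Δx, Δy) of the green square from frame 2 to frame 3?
(-1.6, -0.4)

The green square was at (4.2, 14.8) in frame 2 and (2.6, 14.4) in frame 3.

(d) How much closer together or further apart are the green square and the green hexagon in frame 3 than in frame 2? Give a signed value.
+5.7

Distance in frame 2: 8.7. Distance in frame 3: 14.4.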